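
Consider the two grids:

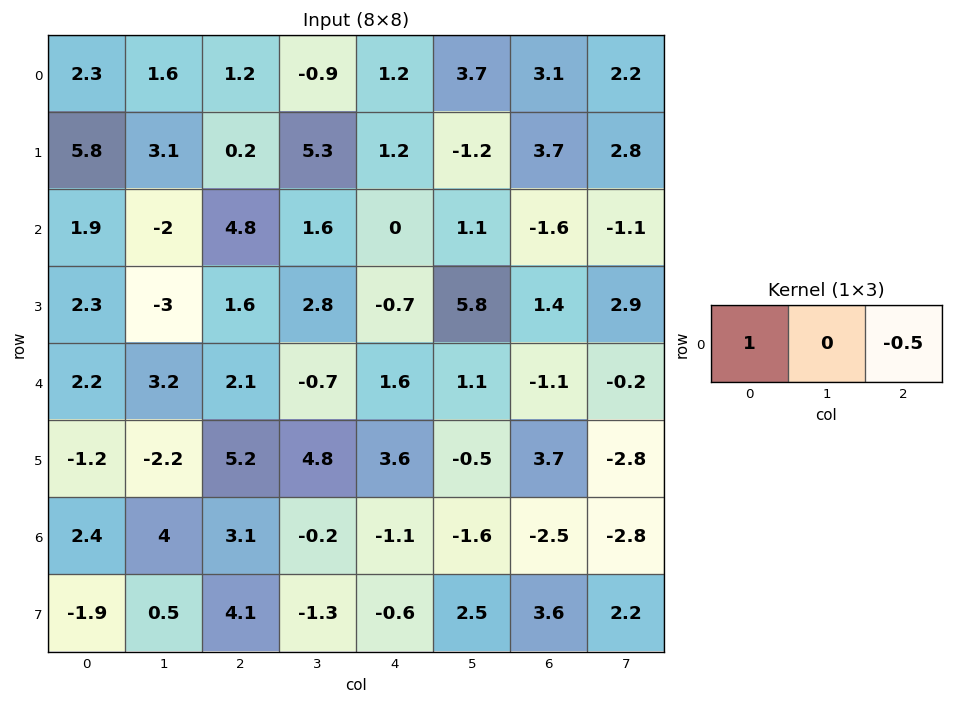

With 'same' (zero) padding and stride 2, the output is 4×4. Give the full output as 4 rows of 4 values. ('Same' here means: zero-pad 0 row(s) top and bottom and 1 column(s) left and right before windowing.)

Output[0,0]: The receptive field on the zero-padded input at this output position is [0 2.3 1.6]. Elementwise product with the kernel and sum: 0·1 + 1.6·-0.5.

-0.8 2.05 -2.75 2.6
1 -2.8 1.05 1.65
-1.6 3.55 -1.25 1.2
-2 4.1 0.6 -0.2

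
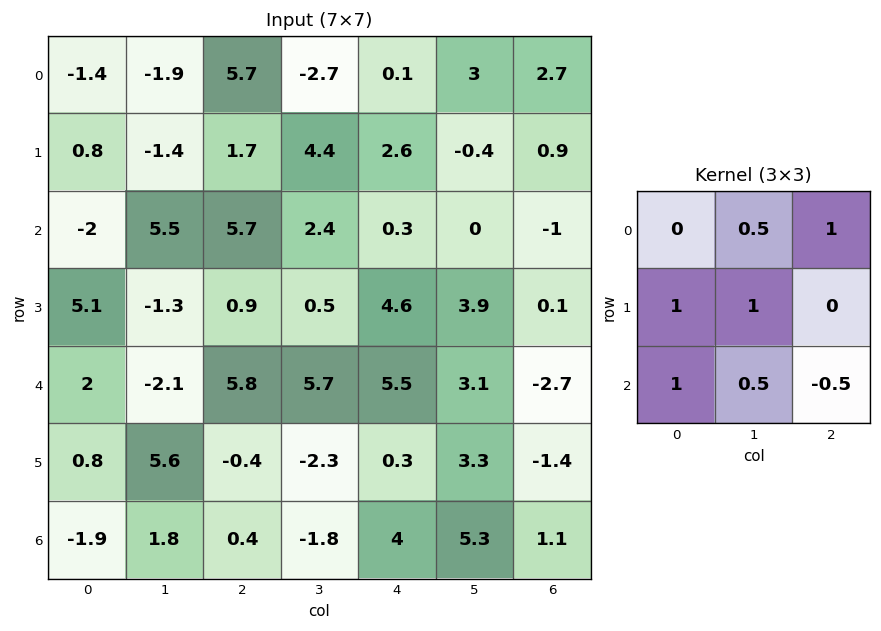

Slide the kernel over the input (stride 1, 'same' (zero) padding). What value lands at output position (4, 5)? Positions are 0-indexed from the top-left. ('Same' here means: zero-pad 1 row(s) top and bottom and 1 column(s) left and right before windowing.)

13.3

The receptive field on the zero-padded input at this output position is [4.6 3.9 0.1 / 5.5 3.1 -2.7 / 0.3 3.3 -1.4]. Elementwise product with the kernel and sum: 3.9·0.5 + 0.1·1 + 5.5·1 + 3.1·1 + 0.3·1 + 3.3·0.5 + -1.4·-0.5.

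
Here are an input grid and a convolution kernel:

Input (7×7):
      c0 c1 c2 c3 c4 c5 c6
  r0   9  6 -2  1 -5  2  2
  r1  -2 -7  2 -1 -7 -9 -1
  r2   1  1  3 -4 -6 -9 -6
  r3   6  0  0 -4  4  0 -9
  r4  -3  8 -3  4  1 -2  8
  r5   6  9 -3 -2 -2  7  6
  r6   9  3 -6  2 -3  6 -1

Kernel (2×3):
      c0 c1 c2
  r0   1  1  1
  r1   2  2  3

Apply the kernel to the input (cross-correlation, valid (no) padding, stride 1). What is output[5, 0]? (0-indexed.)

The receptive field on the input at this output position is [6 9 -3 / 9 3 -6]. Elementwise product with the kernel and sum: 6·1 + 9·1 + -3·1 + 9·2 + 3·2 + -6·3.

18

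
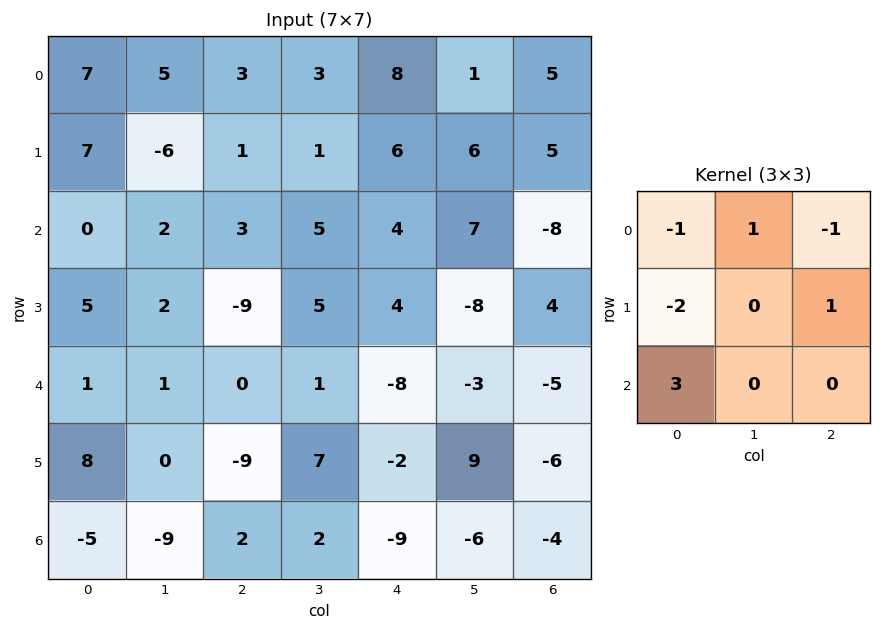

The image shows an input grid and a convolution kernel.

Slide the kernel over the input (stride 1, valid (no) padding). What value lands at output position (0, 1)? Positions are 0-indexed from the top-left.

The receptive field on the input at this output position is [5 3 3 / -6 1 1 / 2 3 5]. Elementwise product with the kernel and sum: 5·-1 + 3·1 + 3·-1 + -6·-2 + 1·1 + 2·3.

14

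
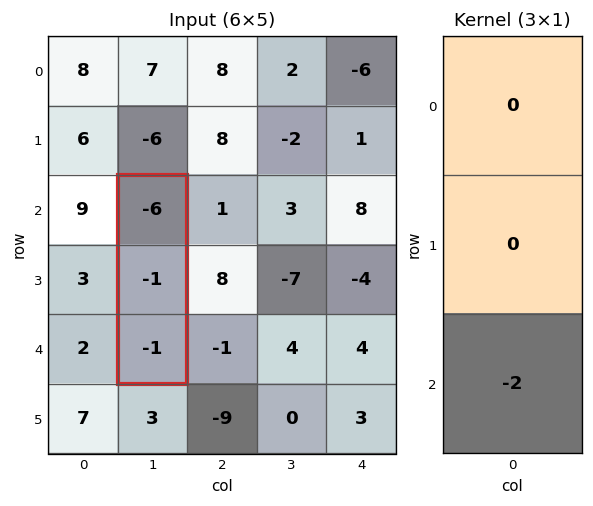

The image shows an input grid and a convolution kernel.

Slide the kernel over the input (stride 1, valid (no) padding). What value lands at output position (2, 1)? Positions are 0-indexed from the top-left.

The receptive field on the input at this output position is [-6 / -1 / -1]. Elementwise product with the kernel and sum: -1·-2.

2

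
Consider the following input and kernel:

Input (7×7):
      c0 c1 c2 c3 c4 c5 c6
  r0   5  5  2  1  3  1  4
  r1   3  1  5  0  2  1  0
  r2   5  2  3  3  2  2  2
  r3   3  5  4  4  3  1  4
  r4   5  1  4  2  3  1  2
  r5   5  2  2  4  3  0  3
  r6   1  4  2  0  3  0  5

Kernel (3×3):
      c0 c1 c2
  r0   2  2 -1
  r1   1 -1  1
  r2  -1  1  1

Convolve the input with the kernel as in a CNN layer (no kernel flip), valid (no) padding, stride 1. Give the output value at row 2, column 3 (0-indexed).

12

The receptive field on the input at this output position is [3 2 2 / 4 3 1 / 2 3 1]. Elementwise product with the kernel and sum: 3·2 + 2·2 + 2·-1 + 4·1 + 3·-1 + 1·1 + 2·-1 + 3·1 + 1·1.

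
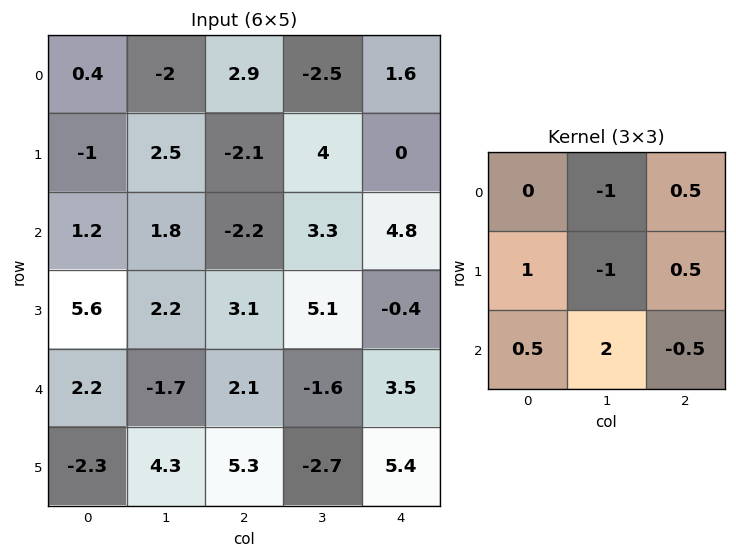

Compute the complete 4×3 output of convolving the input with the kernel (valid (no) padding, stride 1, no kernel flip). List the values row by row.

4.2 -2.7 0.3
0.4 14.5 4.85
-1.3 9.65 -7
9.1 8.95 -5.3

Output[0,0]: The receptive field on the input at this output position is [0.4 -2 2.9 / -1 2.5 -2.1 / 1.2 1.8 -2.2]. Elementwise product with the kernel and sum: -2·-1 + 2.9·0.5 + -1·1 + 2.5·-1 + -2.1·0.5 + 1.2·0.5 + 1.8·2 + -2.2·-0.5.
Output[0,1]: The receptive field on the input at this output position is [-2 2.9 -2.5 / 2.5 -2.1 4 / 1.8 -2.2 3.3]. Elementwise product with the kernel and sum: 2.9·-1 + -2.5·0.5 + 2.5·1 + -2.1·-1 + 4·0.5 + 1.8·0.5 + -2.2·2 + 3.3·-0.5.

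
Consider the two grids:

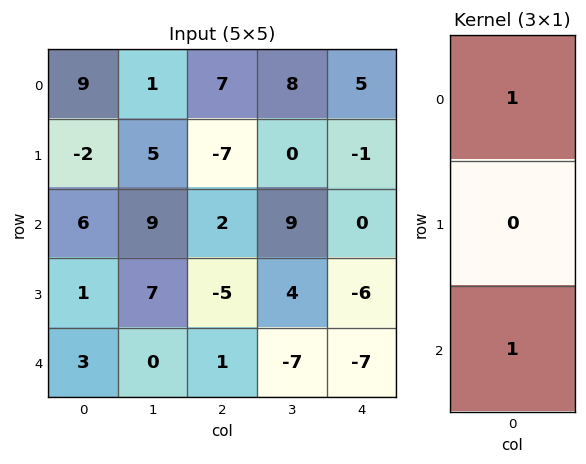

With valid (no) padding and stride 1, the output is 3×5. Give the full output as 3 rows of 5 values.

Output[0,0]: The receptive field on the input at this output position is [9 / -2 / 6]. Elementwise product with the kernel and sum: 9·1 + 6·1.
Output[0,1]: The receptive field on the input at this output position is [1 / 5 / 9]. Elementwise product with the kernel and sum: 1·1 + 9·1.

15 10 9 17 5
-1 12 -12 4 -7
9 9 3 2 -7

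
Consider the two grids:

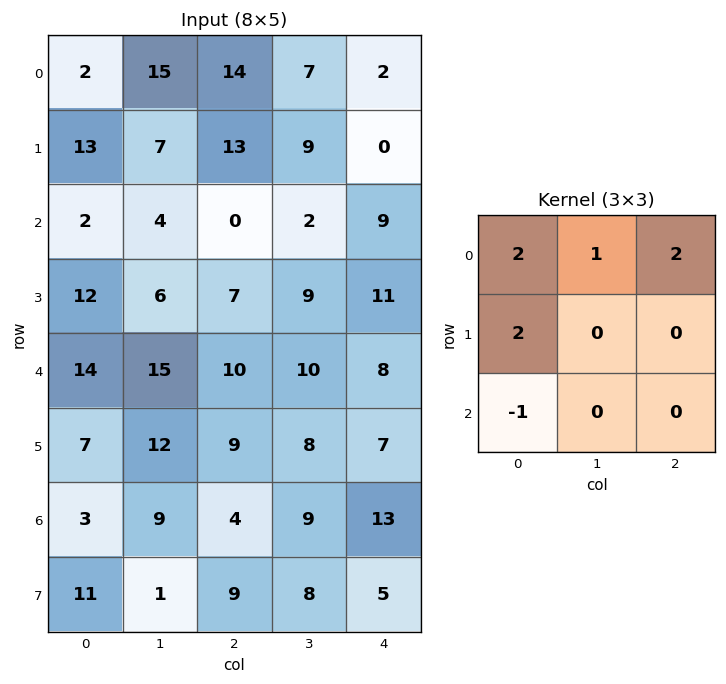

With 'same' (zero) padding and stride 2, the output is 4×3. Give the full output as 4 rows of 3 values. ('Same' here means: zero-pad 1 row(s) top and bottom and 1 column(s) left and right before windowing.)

0 23 5
27 47 13
24 55 41
31 66 33

Output[0,0]: The receptive field on the zero-padded input at this output position is [0 0 0 / 0 2 15 / 0 13 7]. Elementwise product with the kernel and sum: 0·2 + 0·1 + 0·2 + 0·2 + 0·-1.
Output[0,1]: The receptive field on the zero-padded input at this output position is [0 0 0 / 15 14 7 / 7 13 9]. Elementwise product with the kernel and sum: 0·2 + 0·1 + 0·2 + 15·2 + 7·-1.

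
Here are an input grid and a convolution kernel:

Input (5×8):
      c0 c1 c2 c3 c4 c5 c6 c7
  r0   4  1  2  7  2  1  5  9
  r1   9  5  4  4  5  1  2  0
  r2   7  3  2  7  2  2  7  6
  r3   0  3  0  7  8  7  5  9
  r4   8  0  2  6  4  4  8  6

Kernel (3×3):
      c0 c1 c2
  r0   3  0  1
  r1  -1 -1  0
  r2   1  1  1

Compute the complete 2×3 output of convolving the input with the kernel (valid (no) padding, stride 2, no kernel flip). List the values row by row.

Output[0,0]: The receptive field on the input at this output position is [4 1 2 / 9 5 4 / 7 3 2]. Elementwise product with the kernel and sum: 4·3 + 2·1 + 9·-1 + 5·-1 + 7·1 + 3·1 + 2·1.
Output[0,1]: The receptive field on the input at this output position is [2 7 2 / 4 4 5 / 2 7 2]. Elementwise product with the kernel and sum: 2·3 + 2·1 + 4·-1 + 4·-1 + 2·1 + 7·1 + 2·1.

12 11 16
30 13 14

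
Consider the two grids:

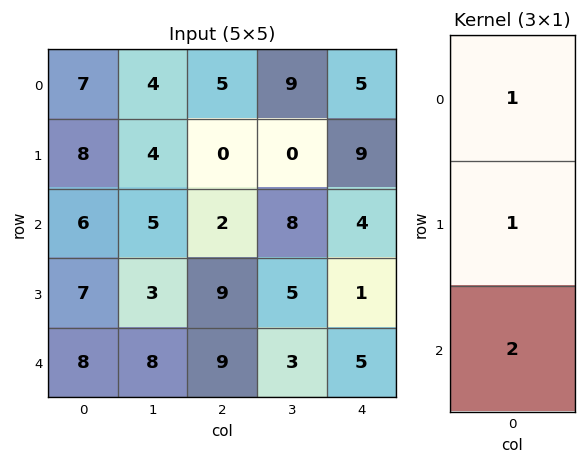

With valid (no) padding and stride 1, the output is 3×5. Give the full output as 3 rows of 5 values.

Output[0,0]: The receptive field on the input at this output position is [7 / 8 / 6]. Elementwise product with the kernel and sum: 7·1 + 8·1 + 6·2.

27 18 9 25 22
28 15 20 18 15
29 24 29 19 15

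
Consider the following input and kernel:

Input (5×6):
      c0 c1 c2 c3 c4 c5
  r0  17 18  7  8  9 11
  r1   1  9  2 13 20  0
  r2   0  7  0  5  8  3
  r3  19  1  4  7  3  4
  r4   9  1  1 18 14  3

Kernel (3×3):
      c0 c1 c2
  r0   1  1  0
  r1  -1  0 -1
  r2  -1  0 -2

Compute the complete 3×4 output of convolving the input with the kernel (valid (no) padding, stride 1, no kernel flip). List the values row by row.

Output[0,0]: The receptive field on the input at this output position is [17 18 7 / 1 9 2 / 0 7 0]. Elementwise product with the kernel and sum: 17·1 + 18·1 + 1·-1 + 2·-1 + 0·-1 + 0·-2.
Output[0,1]: The receptive field on the input at this output position is [18 7 8 / 9 2 13 / 7 0 5]. Elementwise product with the kernel and sum: 18·1 + 7·1 + 9·-1 + 13·-1 + 7·-1 + 5·-2.

32 -14 -23 -7
-17 -16 -3 10
-27 -38 -31 -22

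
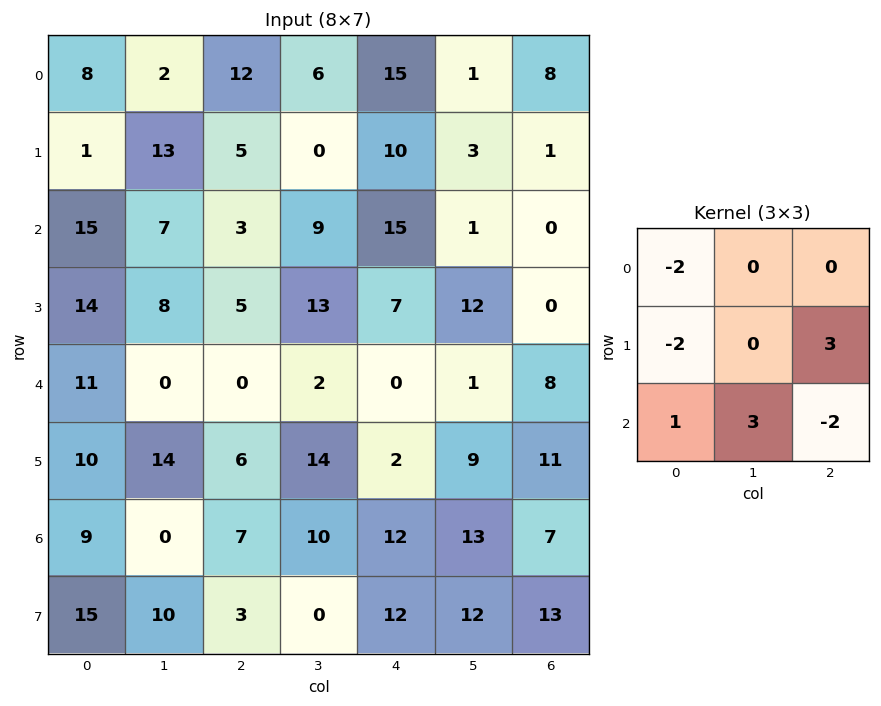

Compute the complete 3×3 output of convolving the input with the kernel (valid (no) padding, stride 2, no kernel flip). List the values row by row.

27 -4 -29
-32 11 -57
-29 7 66

Output[0,0]: The receptive field on the input at this output position is [8 2 12 / 1 13 5 / 15 7 3]. Elementwise product with the kernel and sum: 8·-2 + 1·-2 + 5·3 + 15·1 + 7·3 + 3·-2.
Output[0,1]: The receptive field on the input at this output position is [12 6 15 / 5 0 10 / 3 9 15]. Elementwise product with the kernel and sum: 12·-2 + 5·-2 + 10·3 + 3·1 + 9·3 + 15·-2.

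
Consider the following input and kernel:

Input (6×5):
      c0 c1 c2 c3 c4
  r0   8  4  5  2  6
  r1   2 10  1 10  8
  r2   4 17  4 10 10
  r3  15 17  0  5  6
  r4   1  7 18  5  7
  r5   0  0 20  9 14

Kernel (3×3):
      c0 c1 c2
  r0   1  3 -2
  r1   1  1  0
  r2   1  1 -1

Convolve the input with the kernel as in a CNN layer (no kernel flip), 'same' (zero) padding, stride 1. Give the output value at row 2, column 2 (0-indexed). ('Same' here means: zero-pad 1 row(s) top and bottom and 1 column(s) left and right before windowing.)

The receptive field on the zero-padded input at this output position is [10 1 10 / 17 4 10 / 17 0 5]. Elementwise product with the kernel and sum: 10·1 + 1·3 + 10·-2 + 17·1 + 4·1 + 17·1 + 0·1 + 5·-1.

26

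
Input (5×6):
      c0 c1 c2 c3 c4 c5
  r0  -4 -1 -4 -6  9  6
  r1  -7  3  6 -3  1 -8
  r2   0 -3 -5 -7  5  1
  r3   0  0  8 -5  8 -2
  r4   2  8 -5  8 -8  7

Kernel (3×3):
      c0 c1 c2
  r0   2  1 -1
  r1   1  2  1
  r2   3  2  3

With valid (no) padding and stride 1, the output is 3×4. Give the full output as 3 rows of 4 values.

-21 -28 -36 -26
-4 -4 32 2
17 45 -39 28

Output[0,0]: The receptive field on the input at this output position is [-4 -1 -4 / -7 3 6 / 0 -3 -5]. Elementwise product with the kernel and sum: -4·2 + -1·1 + -4·-1 + -7·1 + 3·2 + 6·1 + 0·3 + -3·2 + -5·3.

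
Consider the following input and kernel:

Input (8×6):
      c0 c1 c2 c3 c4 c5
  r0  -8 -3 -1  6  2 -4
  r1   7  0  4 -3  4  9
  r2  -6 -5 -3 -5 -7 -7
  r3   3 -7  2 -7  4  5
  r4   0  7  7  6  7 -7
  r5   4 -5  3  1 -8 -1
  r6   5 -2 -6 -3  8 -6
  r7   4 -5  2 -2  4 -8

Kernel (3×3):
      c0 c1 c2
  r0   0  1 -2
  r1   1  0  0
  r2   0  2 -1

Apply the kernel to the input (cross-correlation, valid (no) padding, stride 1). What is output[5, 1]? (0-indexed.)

The receptive field on the input at this output position is [-5 3 1 / -2 -6 -3 / -5 2 -2]. Elementwise product with the kernel and sum: 3·1 + 1·-2 + -2·1 + 2·2 + -2·-1.

5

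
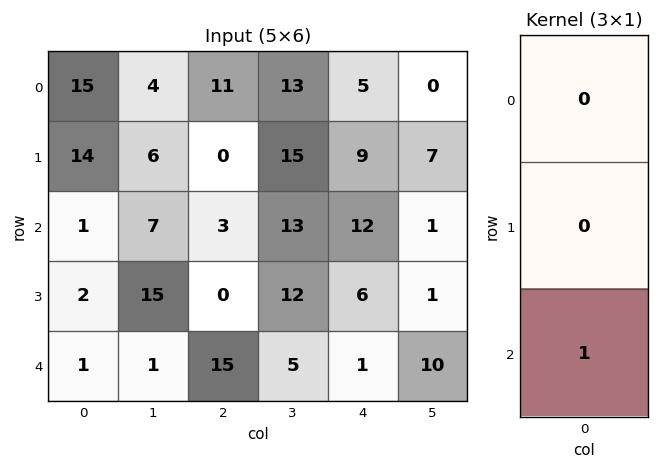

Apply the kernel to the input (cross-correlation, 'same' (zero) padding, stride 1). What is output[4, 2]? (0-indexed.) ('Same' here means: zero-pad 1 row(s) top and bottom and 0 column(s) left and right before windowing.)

The receptive field on the zero-padded input at this output position is [0 / 15 / 0]. Elementwise product with the kernel and sum: 0·1.

0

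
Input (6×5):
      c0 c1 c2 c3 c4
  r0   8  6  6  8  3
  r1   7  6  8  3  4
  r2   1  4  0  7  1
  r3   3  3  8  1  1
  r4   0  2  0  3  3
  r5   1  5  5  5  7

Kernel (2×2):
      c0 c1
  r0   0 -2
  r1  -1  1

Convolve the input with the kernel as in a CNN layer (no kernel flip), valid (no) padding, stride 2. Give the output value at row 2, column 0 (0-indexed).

0

The receptive field on the input at this output position is [0 2 / 1 5]. Elementwise product with the kernel and sum: 2·-2 + 1·-1 + 5·1.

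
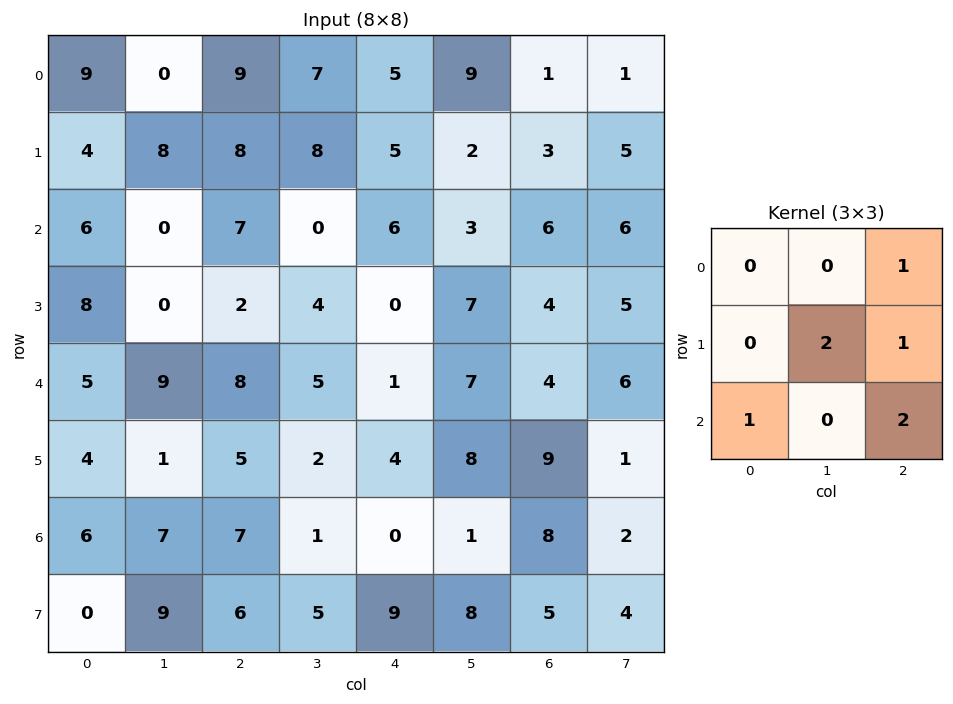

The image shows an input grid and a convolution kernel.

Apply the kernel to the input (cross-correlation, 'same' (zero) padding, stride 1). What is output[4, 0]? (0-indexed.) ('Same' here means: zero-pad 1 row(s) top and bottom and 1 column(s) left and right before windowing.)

21

The receptive field on the zero-padded input at this output position is [0 8 0 / 0 5 9 / 0 4 1]. Elementwise product with the kernel and sum: 0·1 + 5·2 + 9·1 + 0·1 + 1·2.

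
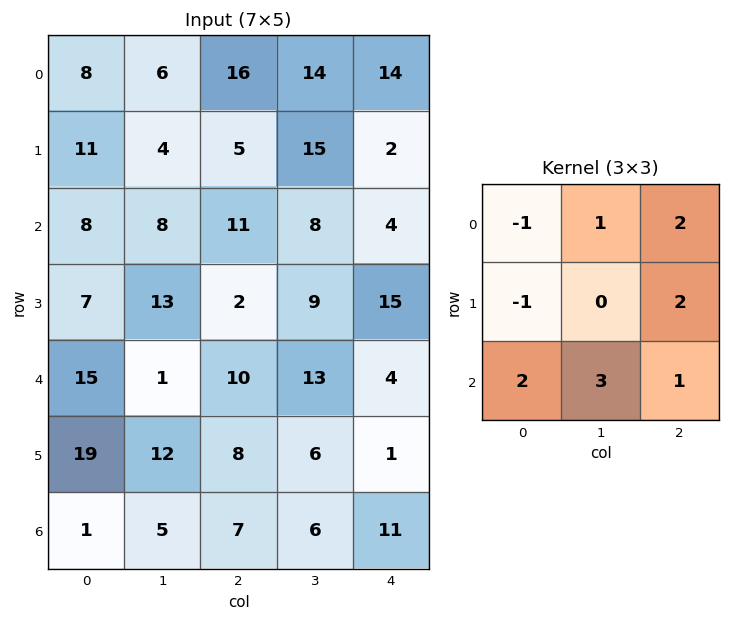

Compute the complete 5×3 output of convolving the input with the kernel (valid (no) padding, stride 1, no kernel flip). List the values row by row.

Output[0,0]: The receptive field on the input at this output position is [8 6 16 / 11 4 5 / 8 8 11]. Elementwise product with the kernel and sum: 8·-1 + 6·1 + 16·2 + 11·-1 + 5·2 + 8·2 + 8·3 + 11·1.

80 121 75
72 80 57
62 69 96
97 86 70
27 72 48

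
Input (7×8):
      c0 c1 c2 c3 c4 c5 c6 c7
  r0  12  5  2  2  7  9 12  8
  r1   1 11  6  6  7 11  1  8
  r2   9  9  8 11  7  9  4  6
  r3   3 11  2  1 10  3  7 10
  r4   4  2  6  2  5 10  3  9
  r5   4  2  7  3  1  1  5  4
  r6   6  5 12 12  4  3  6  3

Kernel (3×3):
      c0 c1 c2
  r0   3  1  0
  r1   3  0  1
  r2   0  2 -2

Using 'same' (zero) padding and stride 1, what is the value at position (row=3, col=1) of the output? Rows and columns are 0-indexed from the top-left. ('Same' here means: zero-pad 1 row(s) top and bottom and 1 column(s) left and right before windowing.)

The receptive field on the zero-padded input at this output position is [9 9 8 / 3 11 2 / 4 2 6]. Elementwise product with the kernel and sum: 9·3 + 9·1 + 3·3 + 2·1 + 2·2 + 6·-2.

39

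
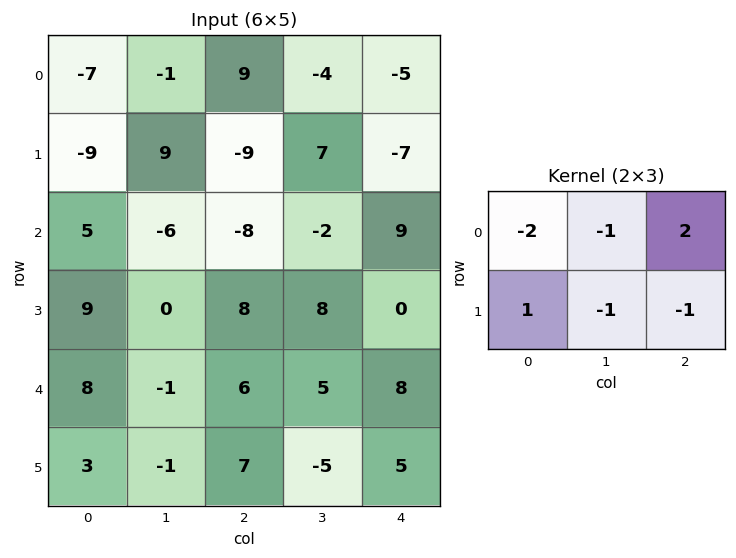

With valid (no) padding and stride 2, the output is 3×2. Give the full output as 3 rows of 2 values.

Output[0,0]: The receptive field on the input at this output position is [-7 -1 9 / -9 9 -9]. Elementwise product with the kernel and sum: -7·-2 + -1·-1 + 9·2 + -9·1 + 9·-1 + -9·-1.
Output[0,1]: The receptive field on the input at this output position is [9 -4 -5 / -9 7 -7]. Elementwise product with the kernel and sum: 9·-2 + -4·-1 + -5·2 + -9·1 + 7·-1 + -7·-1.

24 -33
-19 36
-6 6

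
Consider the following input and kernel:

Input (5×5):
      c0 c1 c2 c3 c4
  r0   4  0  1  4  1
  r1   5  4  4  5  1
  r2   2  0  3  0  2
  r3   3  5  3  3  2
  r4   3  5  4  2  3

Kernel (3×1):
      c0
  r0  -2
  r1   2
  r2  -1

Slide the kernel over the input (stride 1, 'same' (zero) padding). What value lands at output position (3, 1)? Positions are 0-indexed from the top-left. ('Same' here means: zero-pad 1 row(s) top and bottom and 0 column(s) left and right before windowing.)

The receptive field on the zero-padded input at this output position is [0 / 5 / 5]. Elementwise product with the kernel and sum: 0·-2 + 5·2 + 5·-1.

5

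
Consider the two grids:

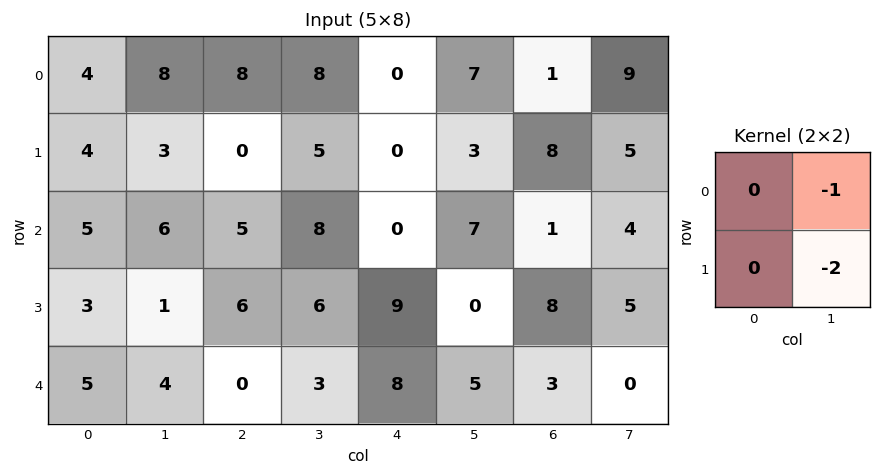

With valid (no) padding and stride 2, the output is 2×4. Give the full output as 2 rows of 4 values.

-14 -18 -13 -19
-8 -20 -7 -14

Output[0,0]: The receptive field on the input at this output position is [4 8 / 4 3]. Elementwise product with the kernel and sum: 8·-1 + 3·-2.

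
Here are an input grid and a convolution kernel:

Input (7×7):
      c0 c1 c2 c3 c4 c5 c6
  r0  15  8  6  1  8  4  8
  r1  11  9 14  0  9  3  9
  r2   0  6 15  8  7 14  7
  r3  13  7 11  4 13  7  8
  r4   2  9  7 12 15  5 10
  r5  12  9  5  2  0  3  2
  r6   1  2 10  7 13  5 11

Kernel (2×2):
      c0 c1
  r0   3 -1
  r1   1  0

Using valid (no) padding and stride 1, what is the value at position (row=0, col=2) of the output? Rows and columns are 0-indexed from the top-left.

31

The receptive field on the input at this output position is [6 1 / 14 0]. Elementwise product with the kernel and sum: 6·3 + 1·-1 + 14·1.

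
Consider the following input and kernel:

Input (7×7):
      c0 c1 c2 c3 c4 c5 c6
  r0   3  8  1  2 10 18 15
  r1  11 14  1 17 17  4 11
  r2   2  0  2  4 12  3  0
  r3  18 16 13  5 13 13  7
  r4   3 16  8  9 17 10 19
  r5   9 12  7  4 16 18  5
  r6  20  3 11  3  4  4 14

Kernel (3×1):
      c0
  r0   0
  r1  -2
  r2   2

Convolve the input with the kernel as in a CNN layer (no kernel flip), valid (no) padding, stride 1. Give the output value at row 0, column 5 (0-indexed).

-2

The receptive field on the input at this output position is [18 / 4 / 3]. Elementwise product with the kernel and sum: 4·-2 + 3·2.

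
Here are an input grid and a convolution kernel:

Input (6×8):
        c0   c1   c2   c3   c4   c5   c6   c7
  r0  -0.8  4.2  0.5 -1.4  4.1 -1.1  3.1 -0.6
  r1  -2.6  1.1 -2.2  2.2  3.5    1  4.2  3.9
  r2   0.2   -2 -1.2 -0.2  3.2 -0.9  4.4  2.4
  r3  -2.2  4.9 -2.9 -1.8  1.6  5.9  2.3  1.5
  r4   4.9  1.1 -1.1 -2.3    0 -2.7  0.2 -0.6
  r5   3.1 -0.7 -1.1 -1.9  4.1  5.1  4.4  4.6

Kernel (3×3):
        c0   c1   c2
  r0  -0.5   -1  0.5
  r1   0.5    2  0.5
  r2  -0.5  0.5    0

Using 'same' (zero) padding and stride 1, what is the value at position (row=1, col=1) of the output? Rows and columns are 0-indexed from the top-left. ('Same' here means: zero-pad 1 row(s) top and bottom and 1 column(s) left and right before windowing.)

-4.85

The receptive field on the zero-padded input at this output position is [-0.8 4.2 0.5 / -2.6 1.1 -2.2 / 0.2 -2 -1.2]. Elementwise product with the kernel and sum: -0.8·-0.5 + 4.2·-1 + 0.5·0.5 + -2.6·0.5 + 1.1·2 + -2.2·0.5 + 0.2·-0.5 + -2·0.5.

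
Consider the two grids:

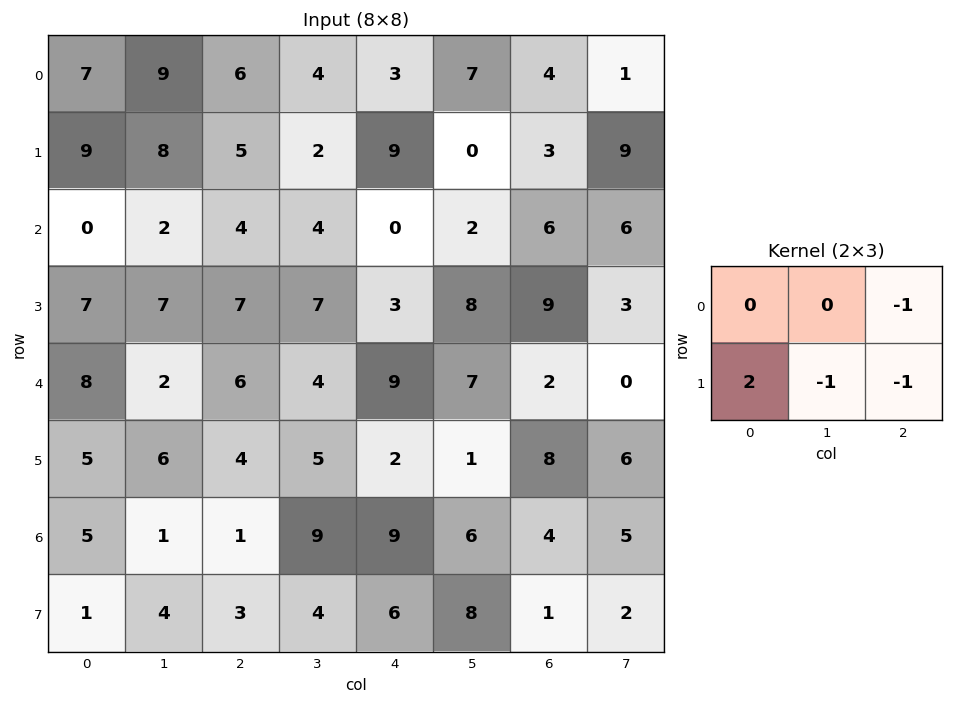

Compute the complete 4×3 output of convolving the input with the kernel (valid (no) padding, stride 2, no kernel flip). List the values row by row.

Output[0,0]: The receptive field on the input at this output position is [7 9 6 / 9 8 5]. Elementwise product with the kernel and sum: 6·-1 + 9·2 + 8·-1 + 5·-1.
Output[0,1]: The receptive field on the input at this output position is [6 4 3 / 5 2 9]. Elementwise product with the kernel and sum: 3·-1 + 5·2 + 2·-1 + 9·-1.

-1 -4 11
-4 4 -17
-6 -8 -7
-6 -13 -1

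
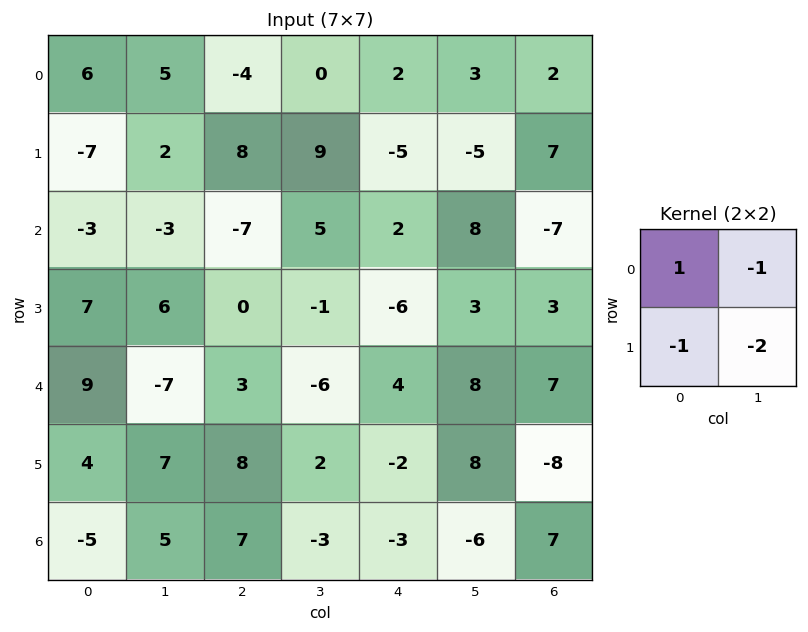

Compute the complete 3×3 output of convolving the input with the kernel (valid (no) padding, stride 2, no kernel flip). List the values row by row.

Output[0,0]: The receptive field on the input at this output position is [6 5 / -7 2]. Elementwise product with the kernel and sum: 6·1 + 5·-1 + -7·-1 + 2·-2.

4 -30 14
-19 -10 -6
-2 -3 -18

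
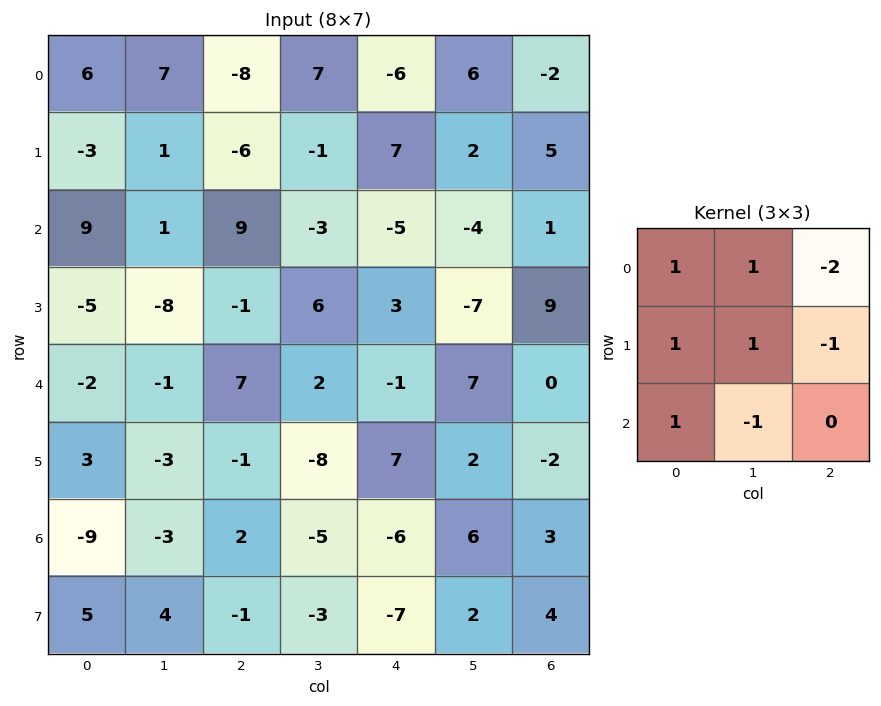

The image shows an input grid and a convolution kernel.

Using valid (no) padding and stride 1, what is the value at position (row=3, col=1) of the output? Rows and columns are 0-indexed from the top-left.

The receptive field on the input at this output position is [-8 -1 6 / -1 7 2 / -3 -1 -8]. Elementwise product with the kernel and sum: -8·1 + -1·1 + 6·-2 + -1·1 + 7·1 + 2·-1 + -3·1 + -1·-1.

-19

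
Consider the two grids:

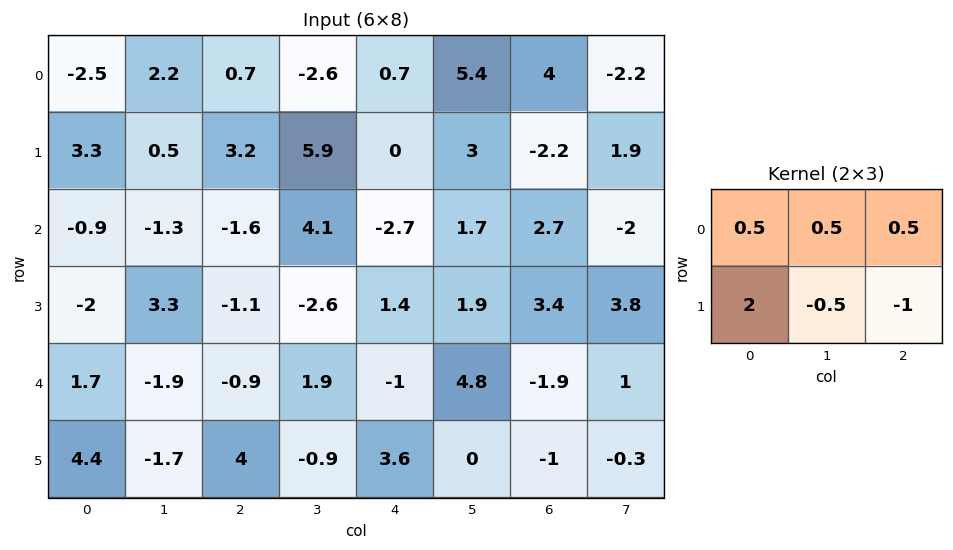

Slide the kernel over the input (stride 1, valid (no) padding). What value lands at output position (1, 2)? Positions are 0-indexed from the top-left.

2

The receptive field on the input at this output position is [3.2 5.9 0 / -1.6 4.1 -2.7]. Elementwise product with the kernel and sum: 3.2·0.5 + 5.9·0.5 + 0·0.5 + -1.6·2 + 4.1·-0.5 + -2.7·-1.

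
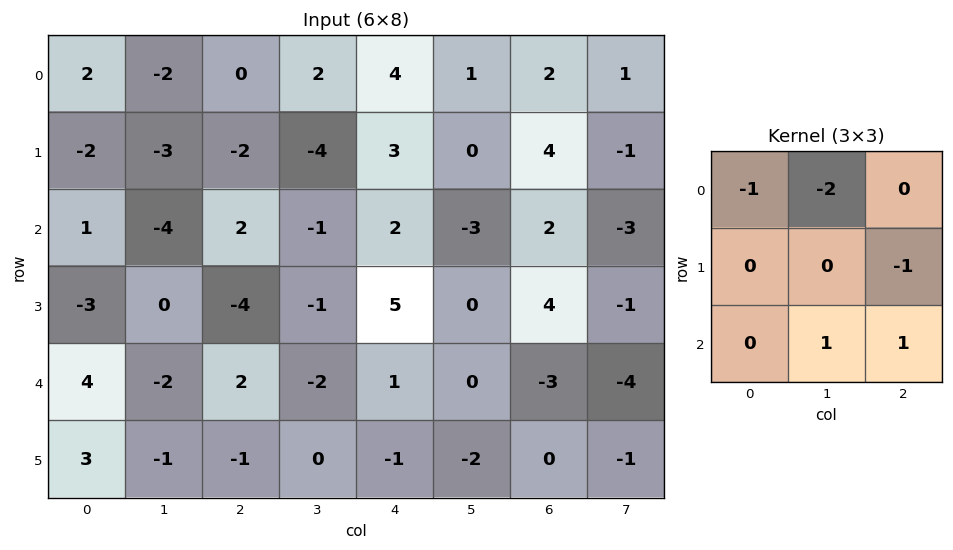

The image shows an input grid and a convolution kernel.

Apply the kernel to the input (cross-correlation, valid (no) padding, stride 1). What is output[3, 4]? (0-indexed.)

The receptive field on the input at this output position is [5 0 4 / 1 0 -3 / -1 -2 0]. Elementwise product with the kernel and sum: 5·-1 + 0·-2 + -3·-1 + -2·1 + 0·1.

-4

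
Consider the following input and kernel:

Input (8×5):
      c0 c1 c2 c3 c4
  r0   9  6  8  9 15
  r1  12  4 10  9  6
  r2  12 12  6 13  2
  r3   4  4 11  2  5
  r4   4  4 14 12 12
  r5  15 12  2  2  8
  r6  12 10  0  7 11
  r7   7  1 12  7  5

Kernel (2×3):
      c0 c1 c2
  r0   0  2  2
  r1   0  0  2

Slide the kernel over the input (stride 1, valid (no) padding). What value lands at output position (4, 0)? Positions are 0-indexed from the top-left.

40

The receptive field on the input at this output position is [4 4 14 / 15 12 2]. Elementwise product with the kernel and sum: 4·2 + 14·2 + 2·2.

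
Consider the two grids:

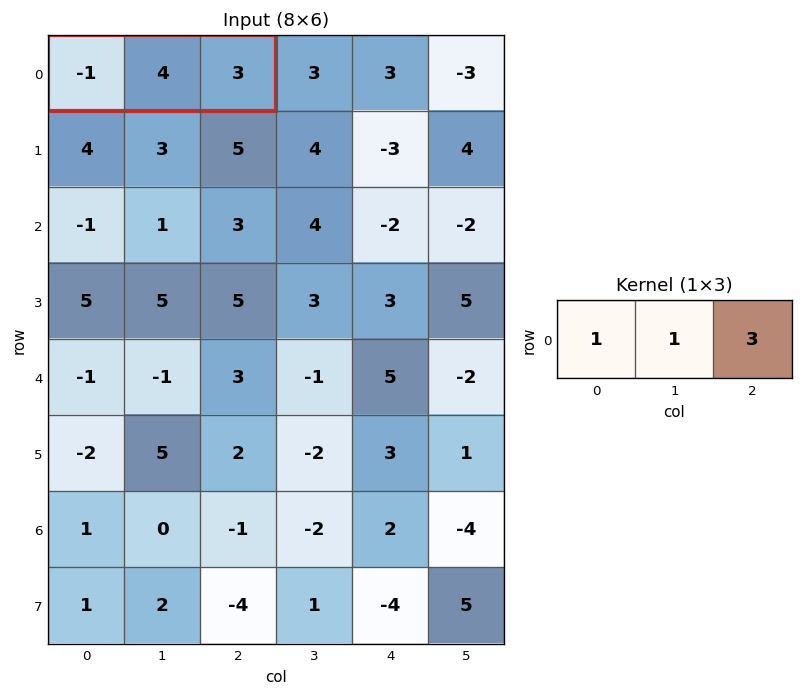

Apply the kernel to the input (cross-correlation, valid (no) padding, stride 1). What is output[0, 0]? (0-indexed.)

12

The receptive field on the input at this output position is [-1 4 3]. Elementwise product with the kernel and sum: -1·1 + 4·1 + 3·3.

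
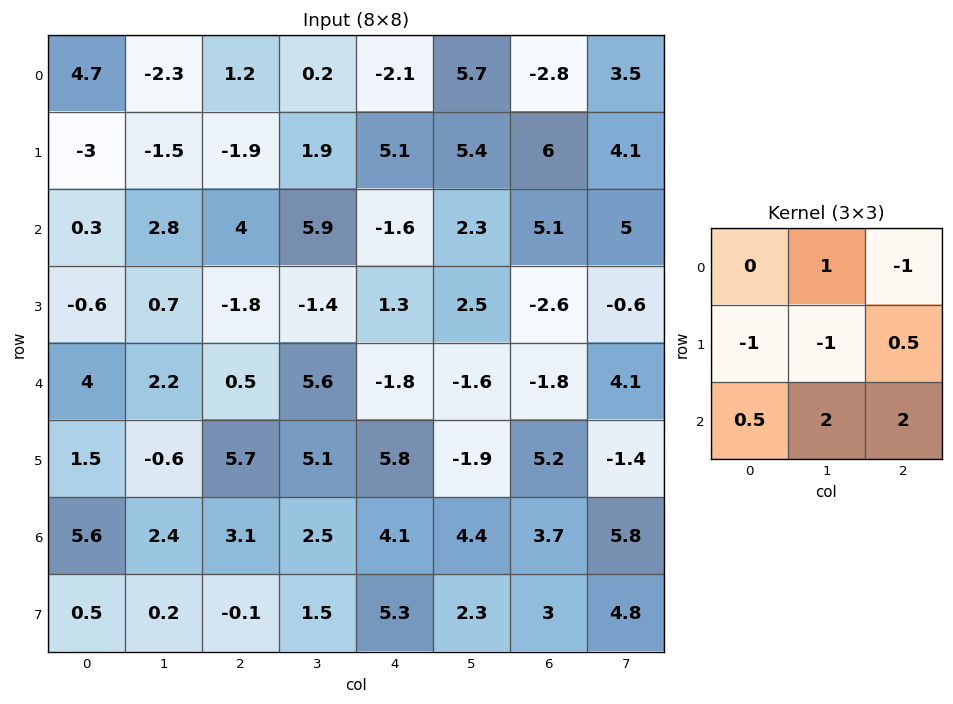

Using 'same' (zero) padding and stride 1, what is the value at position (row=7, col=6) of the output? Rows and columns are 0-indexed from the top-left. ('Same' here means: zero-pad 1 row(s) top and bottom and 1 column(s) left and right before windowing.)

The receptive field on the zero-padded input at this output position is [4.4 3.7 5.8 / 2.3 3 4.8 / 0 0 0]. Elementwise product with the kernel and sum: 3.7·1 + 5.8·-1 + 2.3·-1 + 3·-1 + 4.8·0.5 + 0·0.5 + 0·2 + 0·2.

-5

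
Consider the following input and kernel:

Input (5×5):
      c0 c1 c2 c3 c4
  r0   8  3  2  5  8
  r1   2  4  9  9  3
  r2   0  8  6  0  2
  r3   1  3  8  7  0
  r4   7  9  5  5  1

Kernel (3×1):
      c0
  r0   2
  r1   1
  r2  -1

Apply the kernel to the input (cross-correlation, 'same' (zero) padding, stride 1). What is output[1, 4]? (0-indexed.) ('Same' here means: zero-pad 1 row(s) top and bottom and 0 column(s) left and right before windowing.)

The receptive field on the zero-padded input at this output position is [8 / 3 / 2]. Elementwise product with the kernel and sum: 8·2 + 3·1 + 2·-1.

17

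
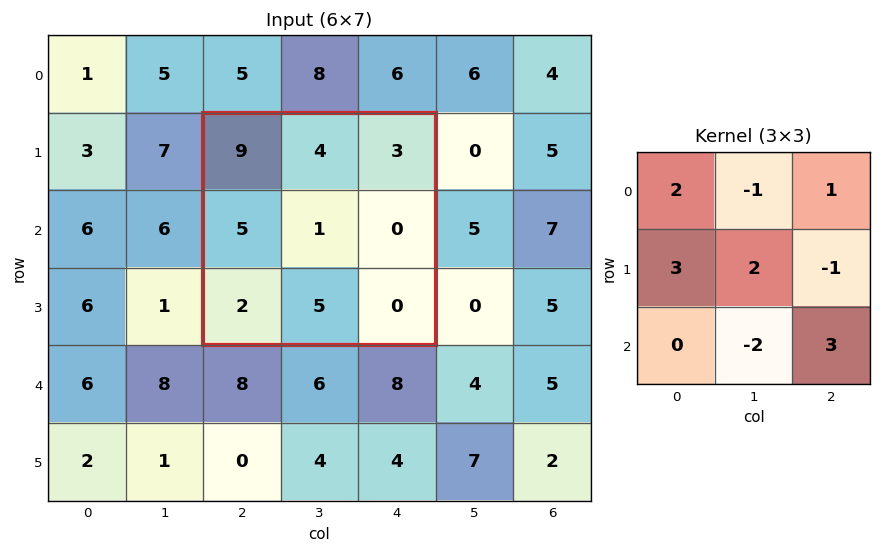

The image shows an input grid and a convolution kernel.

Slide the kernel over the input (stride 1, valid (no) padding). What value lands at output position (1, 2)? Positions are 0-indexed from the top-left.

24

The receptive field on the input at this output position is [9 4 3 / 5 1 0 / 2 5 0]. Elementwise product with the kernel and sum: 9·2 + 4·-1 + 3·1 + 5·3 + 1·2 + 0·-1 + 5·-2 + 0·3.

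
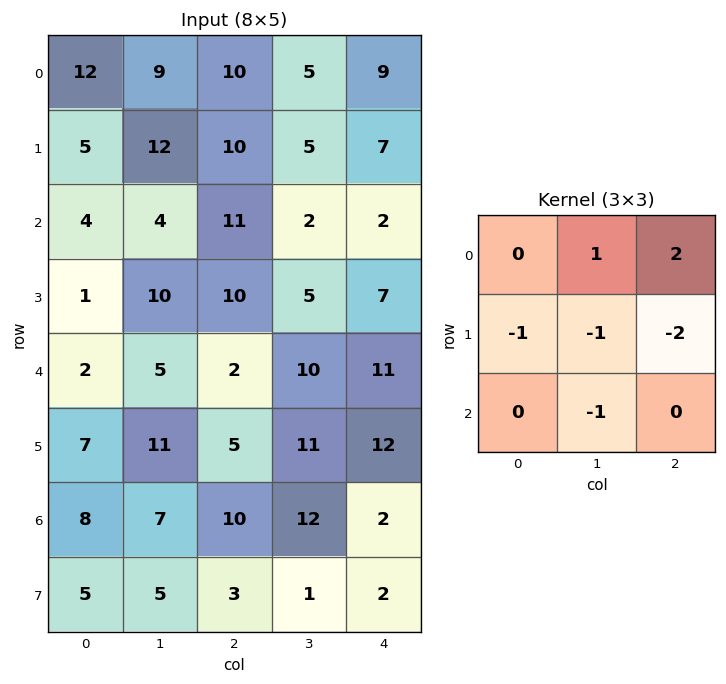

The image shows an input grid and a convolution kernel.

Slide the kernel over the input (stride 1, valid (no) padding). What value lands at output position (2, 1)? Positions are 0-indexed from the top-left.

-17

The receptive field on the input at this output position is [4 11 2 / 10 10 5 / 5 2 10]. Elementwise product with the kernel and sum: 11·1 + 2·2 + 10·-1 + 10·-1 + 5·-2 + 2·-1.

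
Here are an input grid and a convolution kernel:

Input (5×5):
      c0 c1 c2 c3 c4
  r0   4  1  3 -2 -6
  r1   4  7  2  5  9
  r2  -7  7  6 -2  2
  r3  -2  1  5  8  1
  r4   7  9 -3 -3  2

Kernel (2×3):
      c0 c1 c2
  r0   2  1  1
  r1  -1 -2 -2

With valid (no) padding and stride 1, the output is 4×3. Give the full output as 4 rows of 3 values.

Output[0,0]: The receptive field on the input at this output position is [4 1 3 / 4 7 2]. Elementwise product with the kernel and sum: 4·2 + 1·1 + 3·1 + 4·-1 + 7·-2 + 2·-2.
Output[0,1]: The receptive field on the input at this output position is [1 3 -2 / 7 2 5]. Elementwise product with the kernel and sum: 1·2 + 3·1 + -2·1 + 7·-1 + 2·-2 + 5·-2.

-10 -18 -32
-2 6 12
-11 -9 -11
-17 18 24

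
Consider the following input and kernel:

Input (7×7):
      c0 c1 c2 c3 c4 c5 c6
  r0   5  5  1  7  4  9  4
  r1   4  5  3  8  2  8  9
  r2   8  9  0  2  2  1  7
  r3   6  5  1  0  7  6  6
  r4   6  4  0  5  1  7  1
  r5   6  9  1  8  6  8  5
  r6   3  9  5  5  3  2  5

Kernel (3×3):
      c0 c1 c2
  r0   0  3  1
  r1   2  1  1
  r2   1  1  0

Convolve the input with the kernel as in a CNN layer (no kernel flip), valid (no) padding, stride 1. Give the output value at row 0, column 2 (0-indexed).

The receptive field on the input at this output position is [1 7 4 / 3 8 2 / 0 2 2]. Elementwise product with the kernel and sum: 7·3 + 4·1 + 3·2 + 8·1 + 2·1 + 0·1 + 2·1.

43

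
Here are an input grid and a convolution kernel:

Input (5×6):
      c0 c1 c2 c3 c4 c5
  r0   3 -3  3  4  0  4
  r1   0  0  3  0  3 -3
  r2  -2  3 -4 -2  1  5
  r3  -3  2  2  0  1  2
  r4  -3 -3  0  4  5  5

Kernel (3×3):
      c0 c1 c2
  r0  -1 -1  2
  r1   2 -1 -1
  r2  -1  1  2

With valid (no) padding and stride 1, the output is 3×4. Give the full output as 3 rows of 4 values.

Output[0,0]: The receptive field on the input at this output position is [3 -3 3 / 0 0 3 / -2 3 -4]. Elementwise product with the kernel and sum: 3·-1 + -3·-1 + 3·2 + 0·2 + 0·-1 + 3·-1 + -2·-1 + 3·1 + -4·2.
Output[0,1]: The receptive field on the input at this output position is [-3 3 4 / 0 3 0 / 3 -4 -2]. Elementwise product with the kernel and sum: -3·-1 + 3·-1 + 4·2 + 0·2 + 3·-1 + 0·-1 + 3·-1 + -4·1 + -2·2.

0 -6 0 17
12 9 -4 -14
-19 10 25 19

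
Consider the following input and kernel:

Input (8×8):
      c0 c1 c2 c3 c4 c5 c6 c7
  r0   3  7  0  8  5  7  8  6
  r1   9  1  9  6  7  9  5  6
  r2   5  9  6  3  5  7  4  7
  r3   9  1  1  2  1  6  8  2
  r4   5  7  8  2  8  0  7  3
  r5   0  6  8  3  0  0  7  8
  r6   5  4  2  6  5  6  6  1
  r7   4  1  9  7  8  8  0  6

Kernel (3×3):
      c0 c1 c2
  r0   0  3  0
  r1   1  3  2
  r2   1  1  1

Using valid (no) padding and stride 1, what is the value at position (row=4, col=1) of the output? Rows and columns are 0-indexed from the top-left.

The receptive field on the input at this output position is [7 8 2 / 6 8 3 / 4 2 6]. Elementwise product with the kernel and sum: 8·3 + 6·1 + 8·3 + 3·2 + 4·1 + 2·1 + 6·1.

72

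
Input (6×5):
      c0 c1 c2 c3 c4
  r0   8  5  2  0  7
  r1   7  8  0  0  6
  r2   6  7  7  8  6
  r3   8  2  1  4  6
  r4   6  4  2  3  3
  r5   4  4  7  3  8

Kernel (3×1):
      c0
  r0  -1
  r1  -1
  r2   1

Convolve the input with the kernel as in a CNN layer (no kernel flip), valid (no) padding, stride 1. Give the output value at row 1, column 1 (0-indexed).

-13

The receptive field on the input at this output position is [8 / 7 / 2]. Elementwise product with the kernel and sum: 8·-1 + 7·-1 + 2·1.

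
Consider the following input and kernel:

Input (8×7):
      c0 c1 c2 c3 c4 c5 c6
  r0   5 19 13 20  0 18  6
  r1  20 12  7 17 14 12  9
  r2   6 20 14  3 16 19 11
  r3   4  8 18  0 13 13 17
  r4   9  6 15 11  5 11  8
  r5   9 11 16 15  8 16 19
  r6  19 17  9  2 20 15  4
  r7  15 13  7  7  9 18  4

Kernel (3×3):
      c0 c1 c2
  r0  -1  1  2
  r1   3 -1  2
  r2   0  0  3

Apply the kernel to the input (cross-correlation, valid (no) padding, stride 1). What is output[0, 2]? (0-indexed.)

87

The receptive field on the input at this output position is [13 20 0 / 7 17 14 / 14 3 16]. Elementwise product with the kernel and sum: 13·-1 + 20·1 + 0·2 + 7·3 + 17·-1 + 14·2 + 16·3.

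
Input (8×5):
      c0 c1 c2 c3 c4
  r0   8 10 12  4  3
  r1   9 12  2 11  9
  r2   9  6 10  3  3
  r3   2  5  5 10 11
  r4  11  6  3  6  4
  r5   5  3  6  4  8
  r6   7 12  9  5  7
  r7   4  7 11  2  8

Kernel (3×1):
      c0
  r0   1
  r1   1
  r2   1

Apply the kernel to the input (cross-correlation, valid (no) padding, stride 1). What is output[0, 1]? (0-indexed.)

28

The receptive field on the input at this output position is [10 / 12 / 6]. Elementwise product with the kernel and sum: 10·1 + 12·1 + 6·1.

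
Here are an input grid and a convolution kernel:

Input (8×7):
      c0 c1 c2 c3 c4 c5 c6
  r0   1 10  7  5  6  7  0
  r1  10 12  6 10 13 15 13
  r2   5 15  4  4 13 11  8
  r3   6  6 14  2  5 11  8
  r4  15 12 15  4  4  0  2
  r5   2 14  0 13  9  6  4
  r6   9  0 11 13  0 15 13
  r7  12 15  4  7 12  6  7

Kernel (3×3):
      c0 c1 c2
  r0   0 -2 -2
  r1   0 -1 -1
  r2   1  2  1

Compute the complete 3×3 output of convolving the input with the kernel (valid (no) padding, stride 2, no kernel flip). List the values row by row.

-13 -20 1
-4 -14 -51
-48 -1 29

Output[0,0]: The receptive field on the input at this output position is [1 10 7 / 10 12 6 / 5 15 4]. Elementwise product with the kernel and sum: 10·-2 + 7·-2 + 12·-1 + 6·-1 + 5·1 + 15·2 + 4·1.
Output[0,1]: The receptive field on the input at this output position is [7 5 6 / 6 10 13 / 4 4 13]. Elementwise product with the kernel and sum: 5·-2 + 6·-2 + 10·-1 + 13·-1 + 4·1 + 4·2 + 13·1.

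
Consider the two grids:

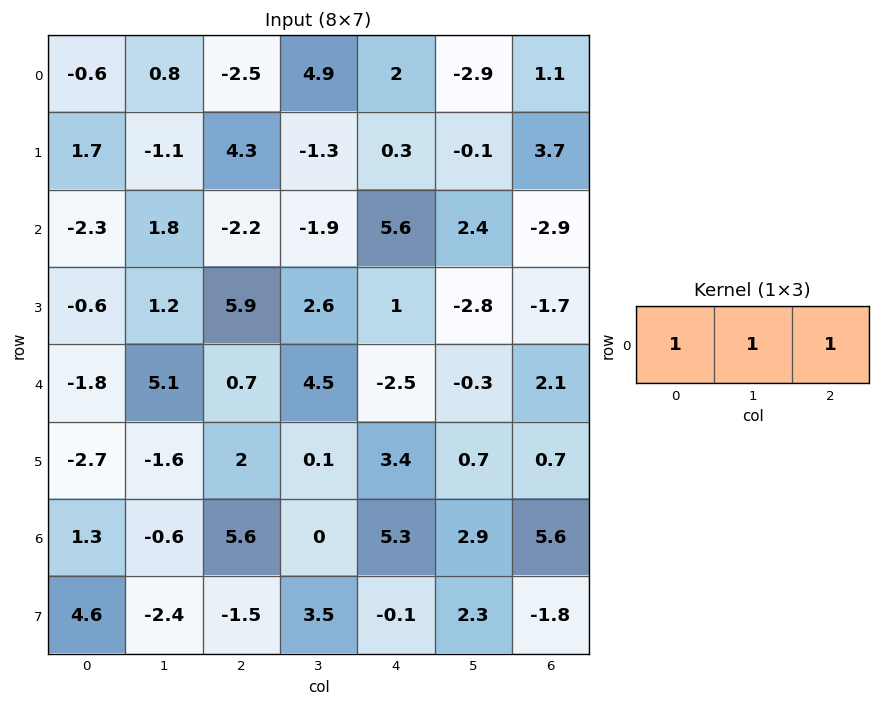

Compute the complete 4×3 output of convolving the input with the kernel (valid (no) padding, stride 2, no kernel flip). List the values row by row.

-2.3 4.4 0.2
-2.7 1.5 5.1
4 2.7 -0.7
6.3 10.9 13.8

Output[0,0]: The receptive field on the input at this output position is [-0.6 0.8 -2.5]. Elementwise product with the kernel and sum: -0.6·1 + 0.8·1 + -2.5·1.
Output[0,1]: The receptive field on the input at this output position is [-2.5 4.9 2]. Elementwise product with the kernel and sum: -2.5·1 + 4.9·1 + 2·1.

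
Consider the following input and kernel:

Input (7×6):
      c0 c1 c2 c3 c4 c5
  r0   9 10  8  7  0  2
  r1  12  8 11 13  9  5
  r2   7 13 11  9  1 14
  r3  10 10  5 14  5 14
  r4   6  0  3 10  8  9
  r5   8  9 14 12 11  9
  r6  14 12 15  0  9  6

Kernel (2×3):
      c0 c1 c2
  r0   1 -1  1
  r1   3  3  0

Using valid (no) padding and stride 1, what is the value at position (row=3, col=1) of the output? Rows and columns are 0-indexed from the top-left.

28

The receptive field on the input at this output position is [10 5 14 / 0 3 10]. Elementwise product with the kernel and sum: 10·1 + 5·-1 + 14·1 + 0·3 + 3·3.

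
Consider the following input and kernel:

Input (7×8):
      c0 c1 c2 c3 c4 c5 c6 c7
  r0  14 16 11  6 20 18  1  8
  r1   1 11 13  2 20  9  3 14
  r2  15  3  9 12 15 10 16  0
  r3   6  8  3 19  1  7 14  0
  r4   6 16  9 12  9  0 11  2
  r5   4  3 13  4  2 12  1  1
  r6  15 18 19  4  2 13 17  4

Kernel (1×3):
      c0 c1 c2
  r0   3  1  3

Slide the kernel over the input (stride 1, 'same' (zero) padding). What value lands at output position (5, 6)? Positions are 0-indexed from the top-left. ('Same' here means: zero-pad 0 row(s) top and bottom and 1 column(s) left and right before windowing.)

The receptive field on the zero-padded input at this output position is [12 1 1]. Elementwise product with the kernel and sum: 12·3 + 1·1 + 1·3.

40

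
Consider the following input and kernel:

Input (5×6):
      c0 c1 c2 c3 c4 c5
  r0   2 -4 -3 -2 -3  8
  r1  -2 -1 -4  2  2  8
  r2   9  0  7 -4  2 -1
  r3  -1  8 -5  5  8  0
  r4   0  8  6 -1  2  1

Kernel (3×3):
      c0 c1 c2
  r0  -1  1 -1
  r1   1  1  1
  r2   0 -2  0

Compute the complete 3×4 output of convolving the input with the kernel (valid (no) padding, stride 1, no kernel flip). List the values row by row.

-10 -14 12 -1
5 8 -1 -27
-30 7 -3 16

Output[0,0]: The receptive field on the input at this output position is [2 -4 -3 / -2 -1 -4 / 9 0 7]. Elementwise product with the kernel and sum: 2·-1 + -4·1 + -3·-1 + -2·1 + -1·1 + -4·1 + 0·-2.
Output[0,1]: The receptive field on the input at this output position is [-4 -3 -2 / -1 -4 2 / 0 7 -4]. Elementwise product with the kernel and sum: -4·-1 + -3·1 + -2·-1 + -1·1 + -4·1 + 2·1 + 7·-2.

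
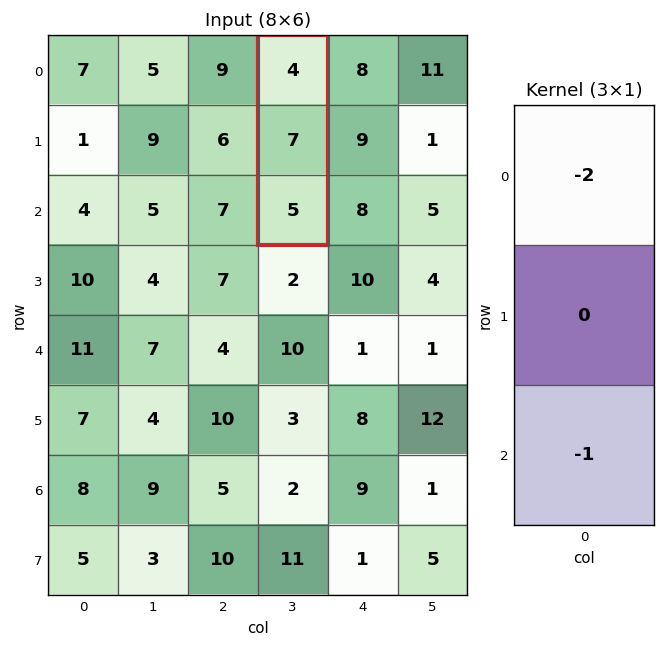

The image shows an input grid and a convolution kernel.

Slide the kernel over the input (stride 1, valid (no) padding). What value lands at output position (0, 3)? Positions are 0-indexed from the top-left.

-13

The receptive field on the input at this output position is [4 / 7 / 5]. Elementwise product with the kernel and sum: 4·-2 + 5·-1.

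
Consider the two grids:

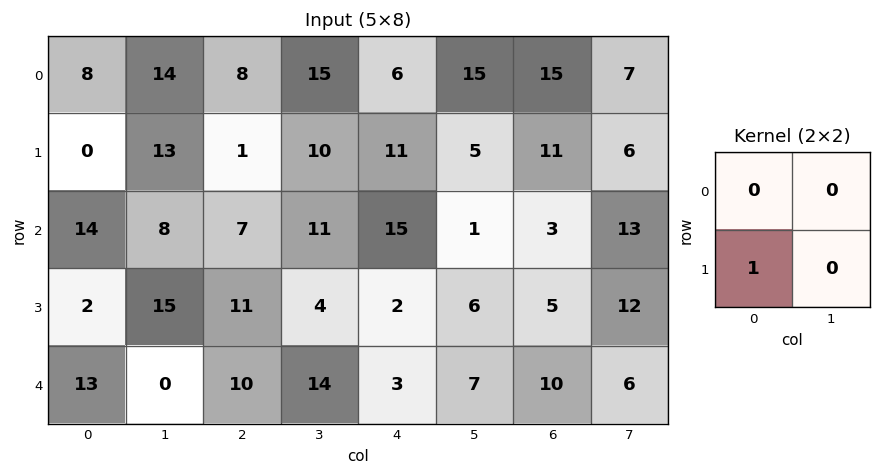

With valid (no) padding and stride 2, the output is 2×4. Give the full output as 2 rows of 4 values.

0 1 11 11
2 11 2 5

Output[0,0]: The receptive field on the input at this output position is [8 14 / 0 13]. Elementwise product with the kernel and sum: 0·1.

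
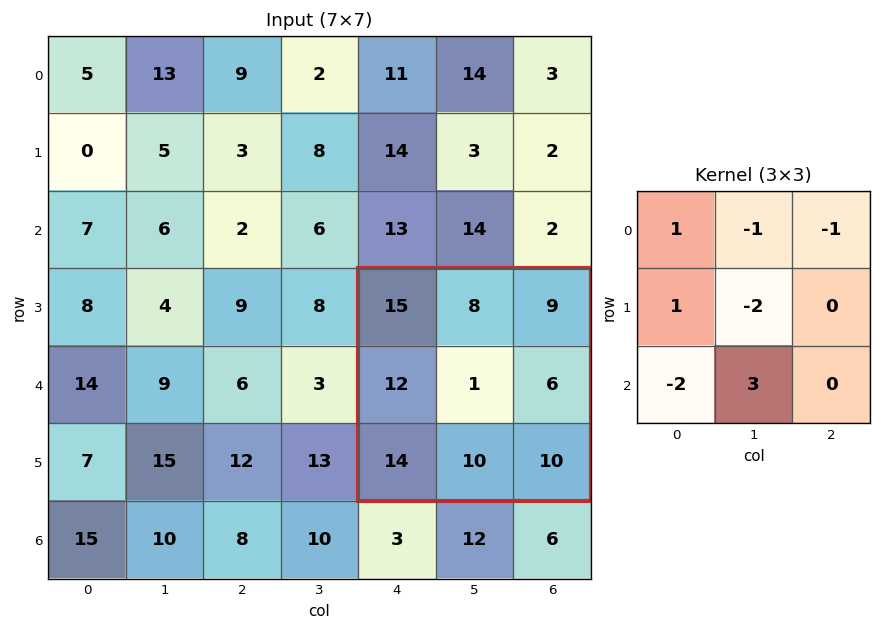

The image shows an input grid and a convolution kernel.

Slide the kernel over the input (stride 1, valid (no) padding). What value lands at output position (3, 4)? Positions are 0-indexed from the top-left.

The receptive field on the input at this output position is [15 8 9 / 12 1 6 / 14 10 10]. Elementwise product with the kernel and sum: 15·1 + 8·-1 + 9·-1 + 12·1 + 1·-2 + 14·-2 + 10·3.

10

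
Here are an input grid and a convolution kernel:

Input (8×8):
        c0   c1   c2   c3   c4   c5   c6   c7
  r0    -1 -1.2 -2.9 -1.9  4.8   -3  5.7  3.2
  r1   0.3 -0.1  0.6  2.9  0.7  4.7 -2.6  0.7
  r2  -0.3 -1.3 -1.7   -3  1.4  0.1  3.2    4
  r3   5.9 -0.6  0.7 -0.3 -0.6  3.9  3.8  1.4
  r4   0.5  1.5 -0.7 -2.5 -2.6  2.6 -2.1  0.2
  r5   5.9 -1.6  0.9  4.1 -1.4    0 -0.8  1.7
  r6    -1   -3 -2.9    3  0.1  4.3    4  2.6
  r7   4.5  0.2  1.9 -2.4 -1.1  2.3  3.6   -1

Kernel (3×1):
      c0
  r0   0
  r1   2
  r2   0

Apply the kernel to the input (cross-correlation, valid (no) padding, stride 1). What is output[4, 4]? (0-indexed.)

-2.8

The receptive field on the input at this output position is [-2.6 / -1.4 / 0.1]. Elementwise product with the kernel and sum: -1.4·2.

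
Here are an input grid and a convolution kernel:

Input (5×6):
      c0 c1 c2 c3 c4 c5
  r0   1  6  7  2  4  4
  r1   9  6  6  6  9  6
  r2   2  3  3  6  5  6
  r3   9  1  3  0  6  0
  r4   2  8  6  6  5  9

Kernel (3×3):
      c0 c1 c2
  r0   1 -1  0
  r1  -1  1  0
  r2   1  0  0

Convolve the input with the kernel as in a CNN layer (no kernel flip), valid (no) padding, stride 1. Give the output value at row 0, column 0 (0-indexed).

The receptive field on the input at this output position is [1 6 7 / 9 6 6 / 2 3 3]. Elementwise product with the kernel and sum: 1·1 + 6·-1 + 9·-1 + 6·1 + 2·1.

-6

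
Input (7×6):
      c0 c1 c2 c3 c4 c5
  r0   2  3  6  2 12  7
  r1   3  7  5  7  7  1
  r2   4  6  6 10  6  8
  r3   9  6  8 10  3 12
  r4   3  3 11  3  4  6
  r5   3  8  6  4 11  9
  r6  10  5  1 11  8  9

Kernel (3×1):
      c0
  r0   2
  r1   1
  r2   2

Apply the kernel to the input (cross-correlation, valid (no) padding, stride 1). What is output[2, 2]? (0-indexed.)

The receptive field on the input at this output position is [6 / 8 / 11]. Elementwise product with the kernel and sum: 6·2 + 8·1 + 11·2.

42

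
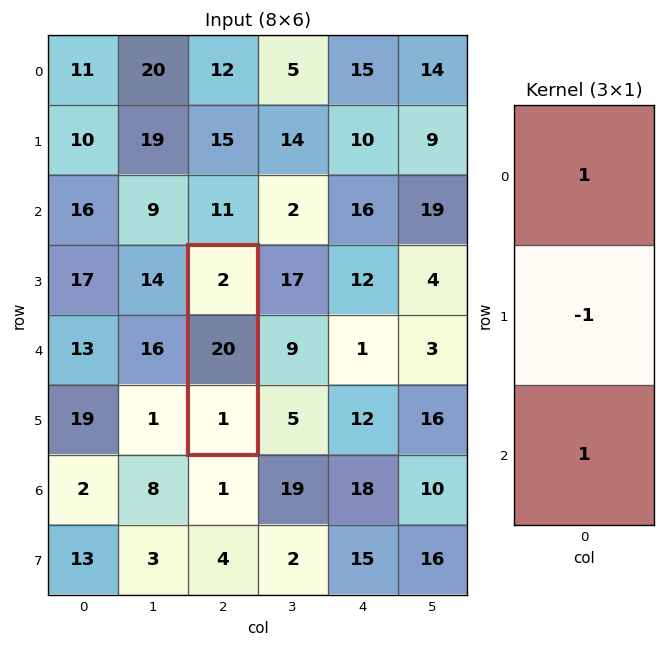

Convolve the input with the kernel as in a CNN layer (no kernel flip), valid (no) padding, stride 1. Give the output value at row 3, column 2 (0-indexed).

The receptive field on the input at this output position is [2 / 20 / 1]. Elementwise product with the kernel and sum: 2·1 + 20·-1 + 1·1.

-17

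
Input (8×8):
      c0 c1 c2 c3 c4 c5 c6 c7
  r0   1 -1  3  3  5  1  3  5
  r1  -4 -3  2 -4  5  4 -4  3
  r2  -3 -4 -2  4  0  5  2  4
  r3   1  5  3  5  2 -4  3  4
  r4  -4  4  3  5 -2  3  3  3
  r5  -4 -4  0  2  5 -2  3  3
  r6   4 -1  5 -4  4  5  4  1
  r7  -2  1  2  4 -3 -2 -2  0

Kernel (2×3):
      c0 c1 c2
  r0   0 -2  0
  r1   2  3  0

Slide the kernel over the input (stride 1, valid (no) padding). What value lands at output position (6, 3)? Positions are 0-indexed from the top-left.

The receptive field on the input at this output position is [-4 4 5 / 4 -3 -2]. Elementwise product with the kernel and sum: 4·-2 + 4·2 + -3·3.

-9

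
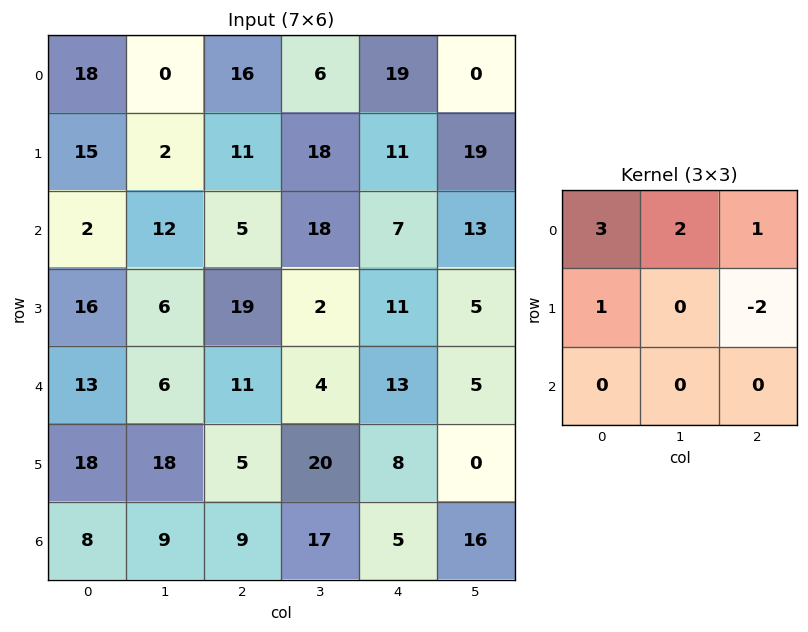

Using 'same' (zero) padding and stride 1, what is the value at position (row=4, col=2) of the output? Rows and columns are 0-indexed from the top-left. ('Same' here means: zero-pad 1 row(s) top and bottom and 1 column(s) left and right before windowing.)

The receptive field on the zero-padded input at this output position is [6 19 2 / 6 11 4 / 18 5 20]. Elementwise product with the kernel and sum: 6·3 + 19·2 + 2·1 + 6·1 + 4·-2.

56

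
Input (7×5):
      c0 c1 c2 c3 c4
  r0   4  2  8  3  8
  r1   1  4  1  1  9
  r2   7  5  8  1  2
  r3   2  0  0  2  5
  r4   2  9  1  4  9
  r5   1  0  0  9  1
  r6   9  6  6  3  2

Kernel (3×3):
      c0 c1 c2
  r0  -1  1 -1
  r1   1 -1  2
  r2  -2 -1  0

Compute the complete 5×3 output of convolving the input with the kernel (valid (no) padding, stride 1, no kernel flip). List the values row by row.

Output[0,0]: The receptive field on the input at this output position is [4 2 8 / 1 4 1 / 7 5 8]. Elementwise product with the kernel and sum: 4·-1 + 2·1 + 8·-1 + 1·1 + 4·-1 + 1·2 + 7·-2 + 5·-1.

-30 -10 -12
16 -5 0
-21 -13 -7
-9 14 3
-17 -12 -28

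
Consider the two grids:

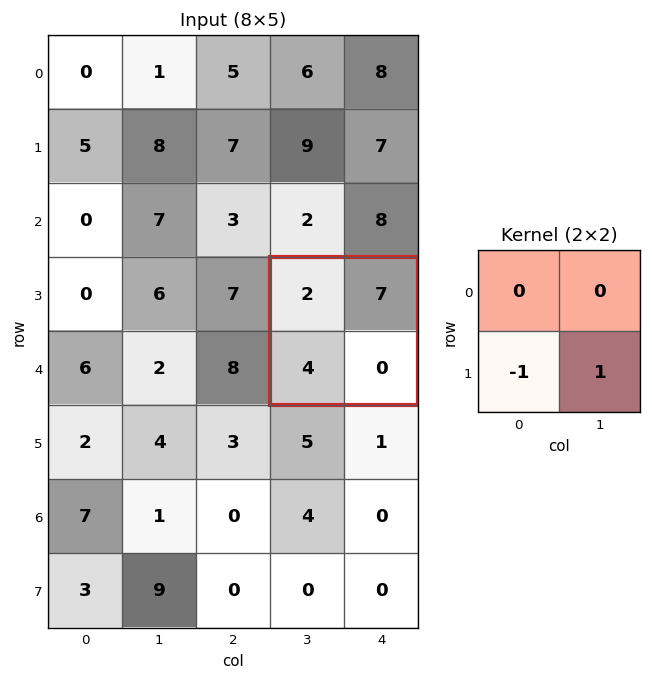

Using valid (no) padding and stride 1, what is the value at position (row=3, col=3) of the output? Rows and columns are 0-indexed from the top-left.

The receptive field on the input at this output position is [2 7 / 4 0]. Elementwise product with the kernel and sum: 4·-1 + 0·1.

-4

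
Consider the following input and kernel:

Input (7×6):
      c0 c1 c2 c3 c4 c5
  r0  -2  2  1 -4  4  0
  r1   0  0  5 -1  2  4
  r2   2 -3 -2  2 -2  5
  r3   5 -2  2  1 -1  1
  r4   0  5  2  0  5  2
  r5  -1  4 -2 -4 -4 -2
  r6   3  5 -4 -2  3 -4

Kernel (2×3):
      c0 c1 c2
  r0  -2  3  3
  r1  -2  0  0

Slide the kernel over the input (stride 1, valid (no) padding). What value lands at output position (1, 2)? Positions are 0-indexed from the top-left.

The receptive field on the input at this output position is [5 -1 2 / -2 2 -2]. Elementwise product with the kernel and sum: 5·-2 + -1·3 + 2·3 + -2·-2.

-3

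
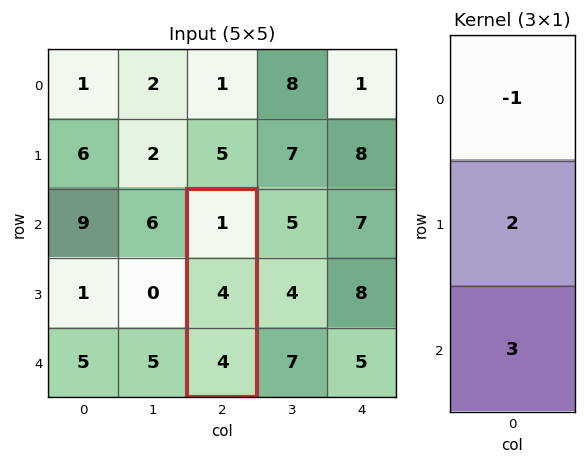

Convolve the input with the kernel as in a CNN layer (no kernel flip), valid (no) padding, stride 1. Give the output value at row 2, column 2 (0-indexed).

The receptive field on the input at this output position is [1 / 4 / 4]. Elementwise product with the kernel and sum: 1·-1 + 4·2 + 4·3.

19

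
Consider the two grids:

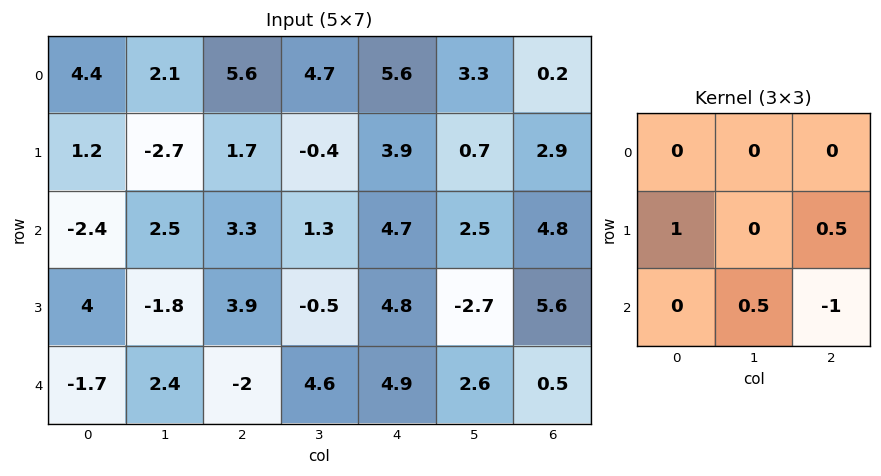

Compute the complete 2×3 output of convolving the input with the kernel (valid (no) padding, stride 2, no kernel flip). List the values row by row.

Output[0,0]: The receptive field on the input at this output position is [4.4 2.1 5.6 / 1.2 -2.7 1.7 / -2.4 2.5 3.3]. Elementwise product with the kernel and sum: 1.2·1 + 1.7·0.5 + 2.5·0.5 + 3.3·-1.
Output[0,1]: The receptive field on the input at this output position is [5.6 4.7 5.6 / 1.7 -0.4 3.9 / 3.3 1.3 4.7]. Elementwise product with the kernel and sum: 1.7·1 + 3.9·0.5 + 1.3·0.5 + 4.7·-1.

0 -0.4 1.8
9.15 3.7 8.4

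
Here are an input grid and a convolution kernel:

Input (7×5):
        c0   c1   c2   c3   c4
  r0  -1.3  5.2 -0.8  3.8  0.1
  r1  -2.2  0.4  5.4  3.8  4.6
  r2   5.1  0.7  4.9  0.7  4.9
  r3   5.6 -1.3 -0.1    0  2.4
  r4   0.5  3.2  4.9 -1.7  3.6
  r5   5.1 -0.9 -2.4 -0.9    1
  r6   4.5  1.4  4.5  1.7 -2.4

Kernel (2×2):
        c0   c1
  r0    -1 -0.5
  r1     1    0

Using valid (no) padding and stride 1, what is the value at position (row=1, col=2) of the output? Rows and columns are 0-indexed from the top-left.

The receptive field on the input at this output position is [5.4 3.8 / 4.9 0.7]. Elementwise product with the kernel and sum: 5.4·-1 + 3.8·-0.5 + 4.9·1.

-2.4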